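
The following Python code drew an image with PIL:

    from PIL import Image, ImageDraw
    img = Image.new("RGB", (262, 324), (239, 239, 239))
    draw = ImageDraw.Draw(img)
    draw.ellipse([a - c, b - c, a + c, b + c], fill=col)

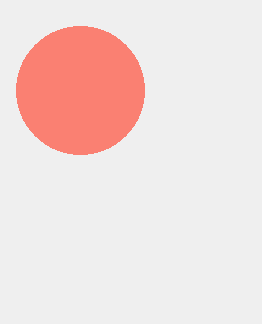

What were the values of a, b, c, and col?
a = 80
b = 90
c = 64
col = 'salmon'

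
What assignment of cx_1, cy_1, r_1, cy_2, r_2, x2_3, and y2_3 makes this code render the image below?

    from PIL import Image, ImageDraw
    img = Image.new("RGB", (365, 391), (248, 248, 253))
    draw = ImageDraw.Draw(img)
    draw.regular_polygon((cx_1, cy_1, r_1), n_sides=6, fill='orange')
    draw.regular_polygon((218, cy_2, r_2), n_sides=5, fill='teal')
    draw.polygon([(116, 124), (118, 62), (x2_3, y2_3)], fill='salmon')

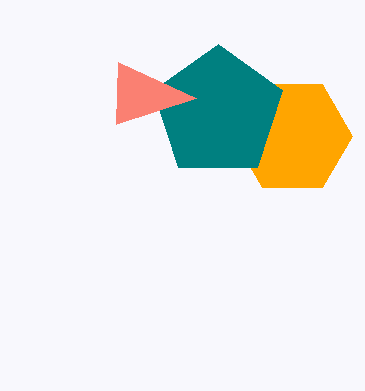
cx_1 = 292; cy_1 = 136; r_1 = 60; cy_2 = 112; r_2 = 68; x2_3 = 196; y2_3 = 98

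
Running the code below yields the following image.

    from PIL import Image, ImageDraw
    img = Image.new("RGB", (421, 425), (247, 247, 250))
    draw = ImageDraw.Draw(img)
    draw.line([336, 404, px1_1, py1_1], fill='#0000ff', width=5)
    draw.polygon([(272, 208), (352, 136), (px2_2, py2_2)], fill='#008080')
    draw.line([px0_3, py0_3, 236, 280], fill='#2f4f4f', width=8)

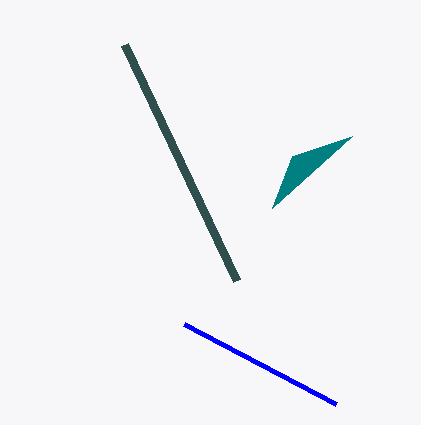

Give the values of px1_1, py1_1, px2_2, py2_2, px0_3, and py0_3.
px1_1 = 184
py1_1 = 324
px2_2 = 292
py2_2 = 156
px0_3 = 124
py0_3 = 44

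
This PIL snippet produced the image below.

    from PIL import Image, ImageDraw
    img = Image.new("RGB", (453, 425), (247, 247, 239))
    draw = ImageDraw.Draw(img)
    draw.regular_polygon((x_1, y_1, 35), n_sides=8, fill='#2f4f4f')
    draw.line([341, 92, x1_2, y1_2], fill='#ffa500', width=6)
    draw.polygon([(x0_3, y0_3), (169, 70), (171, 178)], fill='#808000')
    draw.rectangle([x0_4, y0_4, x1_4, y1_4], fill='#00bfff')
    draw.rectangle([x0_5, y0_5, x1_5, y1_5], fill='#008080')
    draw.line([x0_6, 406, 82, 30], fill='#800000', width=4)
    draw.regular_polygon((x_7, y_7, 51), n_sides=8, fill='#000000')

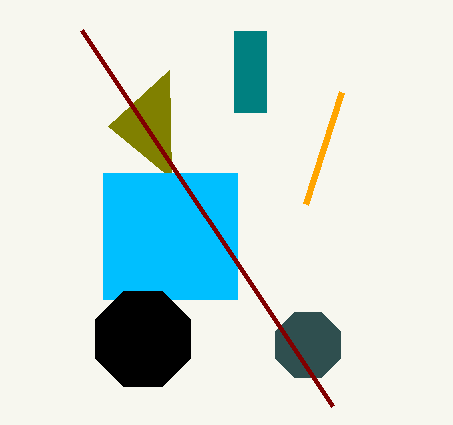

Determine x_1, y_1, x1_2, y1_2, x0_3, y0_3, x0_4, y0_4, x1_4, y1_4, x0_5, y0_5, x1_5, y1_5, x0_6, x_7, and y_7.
x_1 = 308; y_1 = 345; x1_2 = 305; y1_2 = 204; x0_3 = 108; y0_3 = 126; x0_4 = 103; y0_4 = 173; x1_4 = 237; y1_4 = 299; x0_5 = 234; y0_5 = 31; x1_5 = 266; y1_5 = 112; x0_6 = 333; x_7 = 143; y_7 = 339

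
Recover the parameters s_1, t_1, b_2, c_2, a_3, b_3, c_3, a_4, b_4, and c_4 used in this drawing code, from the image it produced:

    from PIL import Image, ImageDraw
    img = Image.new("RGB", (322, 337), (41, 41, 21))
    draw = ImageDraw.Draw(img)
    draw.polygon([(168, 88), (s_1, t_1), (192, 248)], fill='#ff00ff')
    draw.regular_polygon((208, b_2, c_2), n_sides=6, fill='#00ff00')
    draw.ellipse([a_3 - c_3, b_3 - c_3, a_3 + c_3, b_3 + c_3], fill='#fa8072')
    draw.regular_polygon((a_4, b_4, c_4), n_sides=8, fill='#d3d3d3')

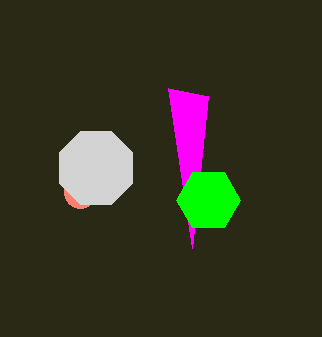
s_1 = 208
t_1 = 96
b_2 = 200
c_2 = 32
a_3 = 80
b_3 = 192
c_3 = 16
a_4 = 96
b_4 = 168
c_4 = 40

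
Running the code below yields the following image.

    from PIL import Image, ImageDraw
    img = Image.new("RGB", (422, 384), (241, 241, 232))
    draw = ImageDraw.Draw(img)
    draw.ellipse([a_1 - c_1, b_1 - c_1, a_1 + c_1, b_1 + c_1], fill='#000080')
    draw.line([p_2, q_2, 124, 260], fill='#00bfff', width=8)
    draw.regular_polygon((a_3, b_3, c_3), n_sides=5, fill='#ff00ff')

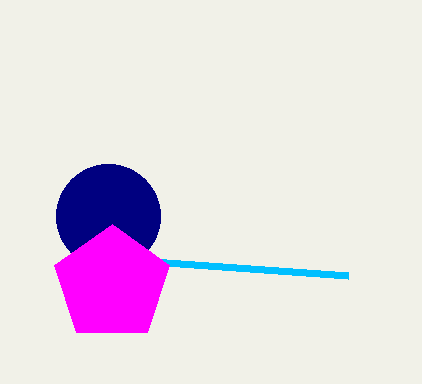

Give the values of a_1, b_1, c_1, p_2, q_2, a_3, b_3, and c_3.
a_1 = 108
b_1 = 216
c_1 = 52
p_2 = 348
q_2 = 276
a_3 = 112
b_3 = 284
c_3 = 60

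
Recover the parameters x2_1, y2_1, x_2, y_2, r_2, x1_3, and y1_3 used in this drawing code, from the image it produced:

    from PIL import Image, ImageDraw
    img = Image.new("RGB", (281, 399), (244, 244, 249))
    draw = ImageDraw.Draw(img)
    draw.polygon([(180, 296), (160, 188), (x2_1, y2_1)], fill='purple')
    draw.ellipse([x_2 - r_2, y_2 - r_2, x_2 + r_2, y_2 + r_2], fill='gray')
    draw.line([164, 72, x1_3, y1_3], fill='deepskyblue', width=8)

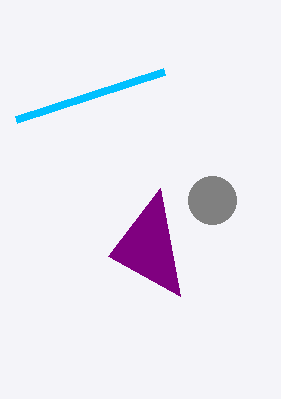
x2_1 = 108, y2_1 = 256, x_2 = 212, y_2 = 200, r_2 = 24, x1_3 = 16, y1_3 = 120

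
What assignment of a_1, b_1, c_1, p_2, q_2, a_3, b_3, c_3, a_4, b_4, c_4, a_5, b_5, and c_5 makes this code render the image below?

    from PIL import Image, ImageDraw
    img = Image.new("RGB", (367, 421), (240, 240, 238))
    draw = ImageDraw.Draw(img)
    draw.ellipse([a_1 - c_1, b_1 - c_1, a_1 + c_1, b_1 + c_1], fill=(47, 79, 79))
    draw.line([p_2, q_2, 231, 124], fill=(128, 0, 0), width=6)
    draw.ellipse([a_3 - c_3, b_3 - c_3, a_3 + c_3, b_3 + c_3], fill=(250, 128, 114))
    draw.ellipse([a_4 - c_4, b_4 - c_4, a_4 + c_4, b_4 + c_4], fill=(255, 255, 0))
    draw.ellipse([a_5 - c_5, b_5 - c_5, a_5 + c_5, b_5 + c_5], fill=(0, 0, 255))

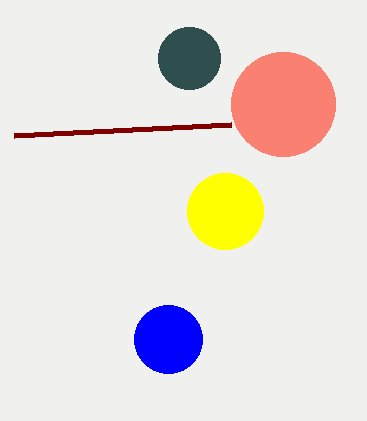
a_1 = 189, b_1 = 58, c_1 = 31, p_2 = 14, q_2 = 135, a_3 = 283, b_3 = 104, c_3 = 52, a_4 = 225, b_4 = 211, c_4 = 38, a_5 = 168, b_5 = 339, c_5 = 34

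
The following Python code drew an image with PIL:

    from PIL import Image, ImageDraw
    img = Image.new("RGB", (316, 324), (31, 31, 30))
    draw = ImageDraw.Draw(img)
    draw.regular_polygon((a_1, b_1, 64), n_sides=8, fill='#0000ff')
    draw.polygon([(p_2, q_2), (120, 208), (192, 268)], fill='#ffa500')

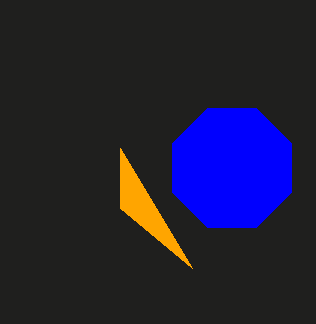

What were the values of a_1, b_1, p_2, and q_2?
a_1 = 232
b_1 = 168
p_2 = 120
q_2 = 148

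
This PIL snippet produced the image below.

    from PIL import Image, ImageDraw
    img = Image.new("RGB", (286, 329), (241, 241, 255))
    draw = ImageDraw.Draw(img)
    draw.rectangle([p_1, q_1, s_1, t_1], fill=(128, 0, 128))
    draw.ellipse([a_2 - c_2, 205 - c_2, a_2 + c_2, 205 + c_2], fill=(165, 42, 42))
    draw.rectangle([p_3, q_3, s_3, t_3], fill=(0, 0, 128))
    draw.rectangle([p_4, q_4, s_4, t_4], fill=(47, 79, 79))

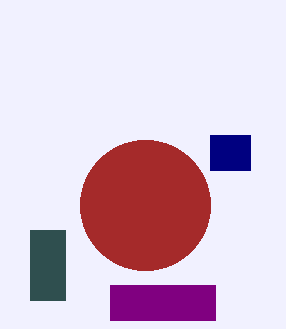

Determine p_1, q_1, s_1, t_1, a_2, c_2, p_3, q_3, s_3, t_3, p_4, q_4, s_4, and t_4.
p_1 = 110
q_1 = 285
s_1 = 215
t_1 = 320
a_2 = 145
c_2 = 65
p_3 = 210
q_3 = 135
s_3 = 250
t_3 = 170
p_4 = 30
q_4 = 230
s_4 = 65
t_4 = 300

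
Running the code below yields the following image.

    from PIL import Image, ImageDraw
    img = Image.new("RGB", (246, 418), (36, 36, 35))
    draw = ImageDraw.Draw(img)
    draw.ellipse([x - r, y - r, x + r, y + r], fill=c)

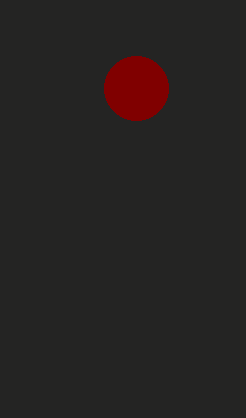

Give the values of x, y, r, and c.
x = 136
y = 88
r = 32
c = 'maroon'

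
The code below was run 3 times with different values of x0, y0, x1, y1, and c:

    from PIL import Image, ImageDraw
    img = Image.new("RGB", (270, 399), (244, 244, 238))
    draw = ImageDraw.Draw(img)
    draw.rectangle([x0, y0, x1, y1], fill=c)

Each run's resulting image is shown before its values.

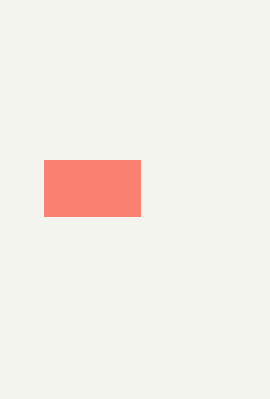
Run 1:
x0 = 44, y0 = 160, x1 = 140, y1 = 216, c = 'salmon'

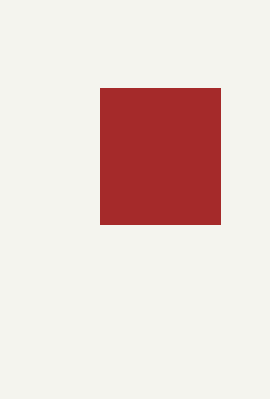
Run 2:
x0 = 100
y0 = 88
x1 = 220
y1 = 224
c = 'brown'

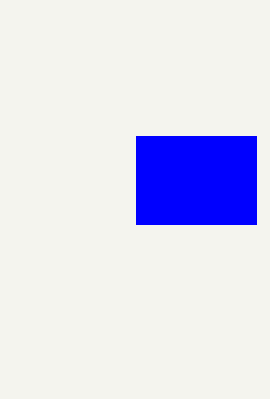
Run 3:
x0 = 136, y0 = 136, x1 = 256, y1 = 224, c = 'blue'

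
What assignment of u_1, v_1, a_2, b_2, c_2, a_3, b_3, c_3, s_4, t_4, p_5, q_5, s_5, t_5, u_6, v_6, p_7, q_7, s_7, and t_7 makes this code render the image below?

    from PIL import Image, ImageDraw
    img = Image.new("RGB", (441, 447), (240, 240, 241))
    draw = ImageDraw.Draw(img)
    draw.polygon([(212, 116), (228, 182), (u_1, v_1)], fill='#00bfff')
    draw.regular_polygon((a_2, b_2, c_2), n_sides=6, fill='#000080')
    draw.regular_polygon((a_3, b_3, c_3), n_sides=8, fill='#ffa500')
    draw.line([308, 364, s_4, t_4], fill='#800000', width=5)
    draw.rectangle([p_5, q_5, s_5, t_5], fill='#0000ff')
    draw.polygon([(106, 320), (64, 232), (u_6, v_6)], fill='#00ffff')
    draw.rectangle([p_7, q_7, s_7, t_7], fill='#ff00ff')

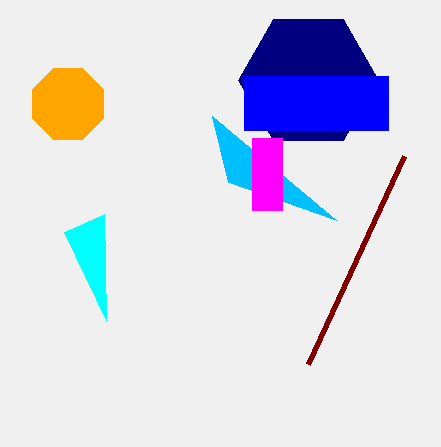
u_1 = 336, v_1 = 220, a_2 = 308, b_2 = 80, c_2 = 70, a_3 = 68, b_3 = 104, c_3 = 38, s_4 = 404, t_4 = 156, p_5 = 244, q_5 = 76, s_5 = 388, t_5 = 130, u_6 = 104, v_6 = 214, p_7 = 252, q_7 = 138, s_7 = 282, t_7 = 210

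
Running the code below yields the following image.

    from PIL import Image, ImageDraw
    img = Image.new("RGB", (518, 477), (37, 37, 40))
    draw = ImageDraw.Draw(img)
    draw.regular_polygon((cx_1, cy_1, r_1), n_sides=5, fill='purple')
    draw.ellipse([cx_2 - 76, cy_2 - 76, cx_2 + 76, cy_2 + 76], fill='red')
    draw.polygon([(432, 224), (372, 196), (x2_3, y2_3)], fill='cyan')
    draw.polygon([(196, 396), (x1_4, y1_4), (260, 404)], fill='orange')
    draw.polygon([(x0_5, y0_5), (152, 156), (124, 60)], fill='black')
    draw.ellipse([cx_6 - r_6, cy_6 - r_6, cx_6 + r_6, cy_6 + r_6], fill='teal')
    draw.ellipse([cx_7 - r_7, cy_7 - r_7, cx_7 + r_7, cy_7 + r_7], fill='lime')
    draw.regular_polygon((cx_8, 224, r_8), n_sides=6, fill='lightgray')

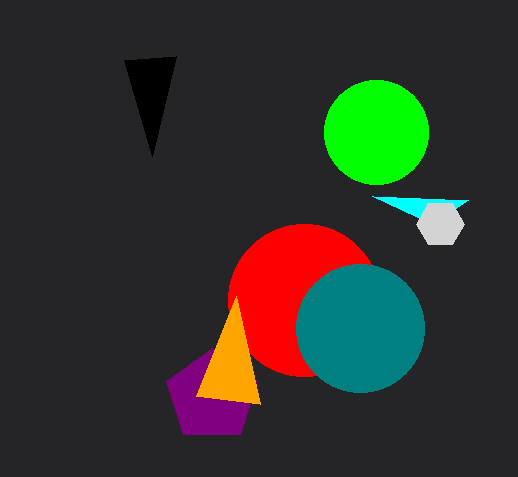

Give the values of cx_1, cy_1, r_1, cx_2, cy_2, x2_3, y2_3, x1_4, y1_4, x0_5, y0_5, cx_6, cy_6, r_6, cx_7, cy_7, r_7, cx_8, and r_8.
cx_1 = 212, cy_1 = 396, r_1 = 48, cx_2 = 304, cy_2 = 300, x2_3 = 468, y2_3 = 200, x1_4 = 236, y1_4 = 296, x0_5 = 176, y0_5 = 56, cx_6 = 360, cy_6 = 328, r_6 = 64, cx_7 = 376, cy_7 = 132, r_7 = 52, cx_8 = 440, r_8 = 24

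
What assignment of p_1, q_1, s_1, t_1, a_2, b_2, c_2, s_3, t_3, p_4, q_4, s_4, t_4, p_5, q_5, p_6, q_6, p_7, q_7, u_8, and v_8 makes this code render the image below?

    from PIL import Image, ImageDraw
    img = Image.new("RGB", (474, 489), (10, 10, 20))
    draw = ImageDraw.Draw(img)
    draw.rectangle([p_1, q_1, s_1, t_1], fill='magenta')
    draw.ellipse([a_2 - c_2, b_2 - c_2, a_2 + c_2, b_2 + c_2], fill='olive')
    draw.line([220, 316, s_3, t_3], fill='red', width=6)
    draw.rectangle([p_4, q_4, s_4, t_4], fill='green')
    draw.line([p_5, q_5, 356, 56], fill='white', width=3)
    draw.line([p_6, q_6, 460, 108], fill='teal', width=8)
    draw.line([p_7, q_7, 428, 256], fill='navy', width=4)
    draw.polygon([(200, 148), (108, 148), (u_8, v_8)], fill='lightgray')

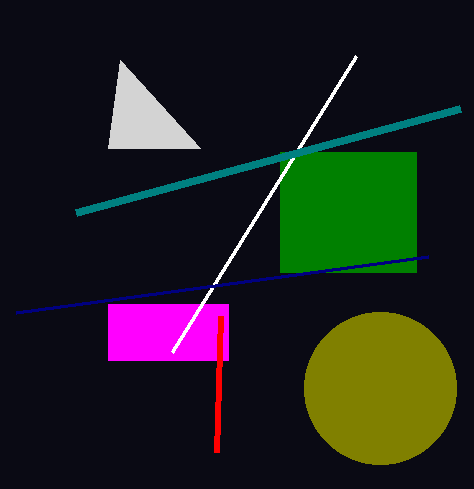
p_1 = 108
q_1 = 304
s_1 = 228
t_1 = 360
a_2 = 380
b_2 = 388
c_2 = 76
s_3 = 216
t_3 = 452
p_4 = 280
q_4 = 152
s_4 = 416
t_4 = 272
p_5 = 172
q_5 = 352
p_6 = 76
q_6 = 212
p_7 = 16
q_7 = 312
u_8 = 120
v_8 = 60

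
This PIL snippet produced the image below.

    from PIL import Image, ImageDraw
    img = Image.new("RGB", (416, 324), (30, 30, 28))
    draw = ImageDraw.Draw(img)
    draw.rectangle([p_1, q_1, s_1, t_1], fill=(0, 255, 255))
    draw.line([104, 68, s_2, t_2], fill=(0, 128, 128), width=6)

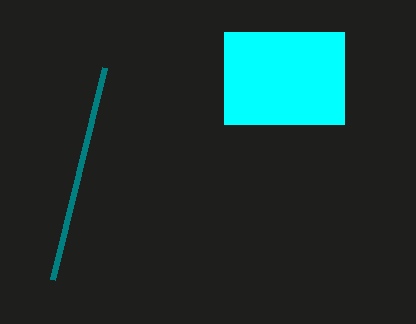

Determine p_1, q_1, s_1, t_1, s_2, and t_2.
p_1 = 224
q_1 = 32
s_1 = 344
t_1 = 124
s_2 = 52
t_2 = 280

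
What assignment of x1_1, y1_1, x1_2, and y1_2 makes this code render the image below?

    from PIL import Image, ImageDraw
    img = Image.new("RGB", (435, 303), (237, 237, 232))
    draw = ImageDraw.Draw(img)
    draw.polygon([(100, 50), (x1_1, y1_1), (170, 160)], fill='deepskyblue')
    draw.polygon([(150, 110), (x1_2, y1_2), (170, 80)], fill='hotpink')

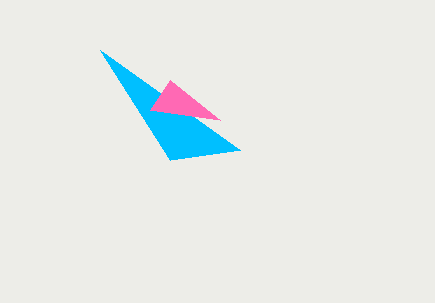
x1_1 = 240
y1_1 = 150
x1_2 = 220
y1_2 = 120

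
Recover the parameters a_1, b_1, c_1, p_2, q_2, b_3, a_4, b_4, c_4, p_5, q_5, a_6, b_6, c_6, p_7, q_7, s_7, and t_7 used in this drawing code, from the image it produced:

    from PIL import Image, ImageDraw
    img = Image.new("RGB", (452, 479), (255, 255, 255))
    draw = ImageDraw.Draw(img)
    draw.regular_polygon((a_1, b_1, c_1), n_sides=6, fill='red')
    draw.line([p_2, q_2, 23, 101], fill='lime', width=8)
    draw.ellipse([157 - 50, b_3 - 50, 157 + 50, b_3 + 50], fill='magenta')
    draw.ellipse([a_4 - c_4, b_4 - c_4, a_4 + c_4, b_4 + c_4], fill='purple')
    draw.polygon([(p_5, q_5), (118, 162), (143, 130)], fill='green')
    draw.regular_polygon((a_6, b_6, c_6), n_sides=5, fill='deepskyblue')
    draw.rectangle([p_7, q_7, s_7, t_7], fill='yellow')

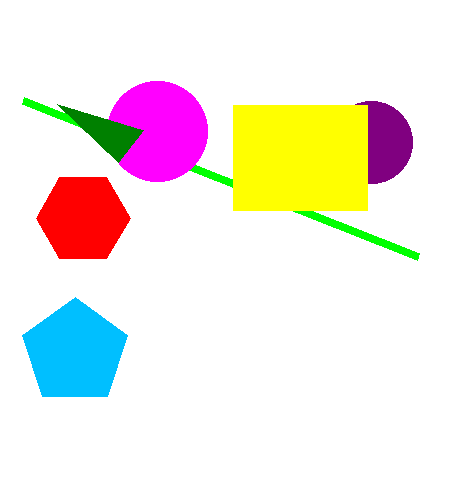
a_1 = 83
b_1 = 218
c_1 = 47
p_2 = 418
q_2 = 257
b_3 = 131
a_4 = 371
b_4 = 142
c_4 = 41
p_5 = 57
q_5 = 104
a_6 = 75
b_6 = 352
c_6 = 55
p_7 = 233
q_7 = 105
s_7 = 367
t_7 = 210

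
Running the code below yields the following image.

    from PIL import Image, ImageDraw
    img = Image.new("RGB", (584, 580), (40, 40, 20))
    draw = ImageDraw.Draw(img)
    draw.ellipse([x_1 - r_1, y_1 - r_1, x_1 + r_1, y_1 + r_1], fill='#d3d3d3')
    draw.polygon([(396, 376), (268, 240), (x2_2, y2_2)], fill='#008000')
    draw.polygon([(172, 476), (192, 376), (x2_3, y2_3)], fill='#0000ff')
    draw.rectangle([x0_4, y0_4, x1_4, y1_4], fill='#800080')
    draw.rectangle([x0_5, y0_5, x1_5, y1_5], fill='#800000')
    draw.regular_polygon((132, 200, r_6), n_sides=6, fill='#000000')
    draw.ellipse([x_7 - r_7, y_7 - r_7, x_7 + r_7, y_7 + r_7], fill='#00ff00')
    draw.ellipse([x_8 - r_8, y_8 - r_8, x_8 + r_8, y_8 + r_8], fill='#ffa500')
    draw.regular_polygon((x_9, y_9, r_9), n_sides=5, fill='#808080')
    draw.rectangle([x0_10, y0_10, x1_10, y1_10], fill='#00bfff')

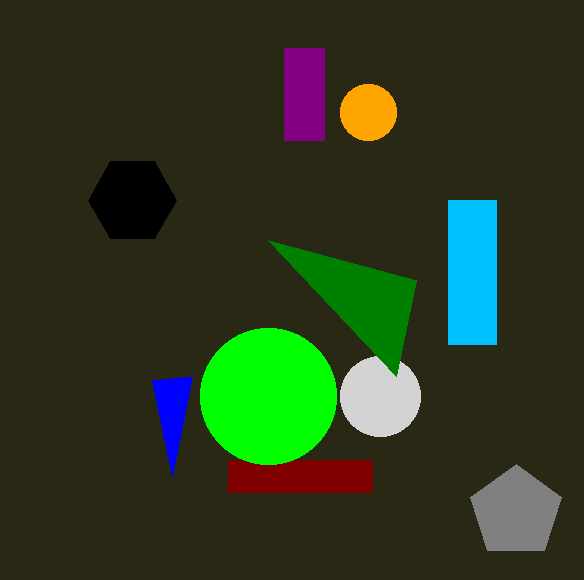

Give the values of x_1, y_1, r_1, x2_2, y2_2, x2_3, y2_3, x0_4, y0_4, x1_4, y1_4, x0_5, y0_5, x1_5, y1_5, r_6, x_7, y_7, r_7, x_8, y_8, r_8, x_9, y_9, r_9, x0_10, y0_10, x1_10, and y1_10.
x_1 = 380
y_1 = 396
r_1 = 40
x2_2 = 416
y2_2 = 280
x2_3 = 152
y2_3 = 380
x0_4 = 284
y0_4 = 48
x1_4 = 324
y1_4 = 140
x0_5 = 228
y0_5 = 460
x1_5 = 372
y1_5 = 492
r_6 = 44
x_7 = 268
y_7 = 396
r_7 = 68
x_8 = 368
y_8 = 112
r_8 = 28
x_9 = 516
y_9 = 512
r_9 = 48
x0_10 = 448
y0_10 = 200
x1_10 = 496
y1_10 = 344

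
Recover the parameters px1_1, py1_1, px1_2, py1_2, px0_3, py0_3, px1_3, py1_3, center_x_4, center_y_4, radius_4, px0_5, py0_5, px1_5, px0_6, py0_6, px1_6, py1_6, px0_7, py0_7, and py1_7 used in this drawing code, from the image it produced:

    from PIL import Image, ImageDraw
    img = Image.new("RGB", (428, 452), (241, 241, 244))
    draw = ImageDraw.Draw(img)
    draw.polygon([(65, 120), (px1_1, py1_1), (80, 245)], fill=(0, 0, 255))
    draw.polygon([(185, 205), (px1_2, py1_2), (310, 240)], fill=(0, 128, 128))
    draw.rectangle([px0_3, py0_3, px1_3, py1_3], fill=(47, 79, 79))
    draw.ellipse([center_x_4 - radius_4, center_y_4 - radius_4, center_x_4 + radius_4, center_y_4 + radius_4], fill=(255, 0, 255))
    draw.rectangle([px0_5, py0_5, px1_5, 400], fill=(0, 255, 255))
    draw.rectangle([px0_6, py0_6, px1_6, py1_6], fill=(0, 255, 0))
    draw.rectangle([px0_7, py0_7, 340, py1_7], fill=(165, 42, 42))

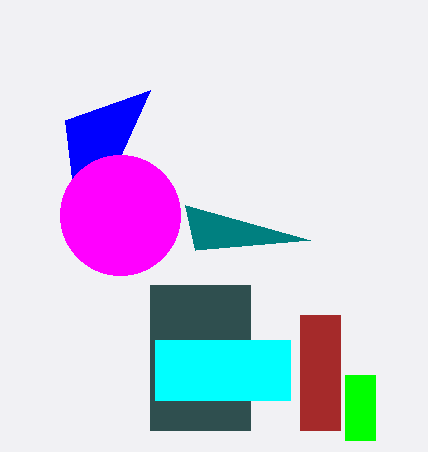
px1_1 = 150; py1_1 = 90; px1_2 = 195; py1_2 = 250; px0_3 = 150; py0_3 = 285; px1_3 = 250; py1_3 = 430; center_x_4 = 120; center_y_4 = 215; radius_4 = 60; px0_5 = 155; py0_5 = 340; px1_5 = 290; px0_6 = 345; py0_6 = 375; px1_6 = 375; py1_6 = 440; px0_7 = 300; py0_7 = 315; py1_7 = 430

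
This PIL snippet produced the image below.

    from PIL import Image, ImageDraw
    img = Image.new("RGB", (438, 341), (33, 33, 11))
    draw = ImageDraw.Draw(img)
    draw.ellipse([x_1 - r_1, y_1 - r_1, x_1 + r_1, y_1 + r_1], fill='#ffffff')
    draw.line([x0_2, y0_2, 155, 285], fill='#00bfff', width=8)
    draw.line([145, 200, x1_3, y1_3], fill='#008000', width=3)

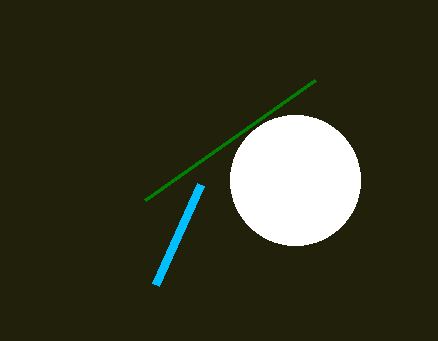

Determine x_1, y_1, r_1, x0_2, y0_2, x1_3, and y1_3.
x_1 = 295; y_1 = 180; r_1 = 65; x0_2 = 200; y0_2 = 185; x1_3 = 315; y1_3 = 80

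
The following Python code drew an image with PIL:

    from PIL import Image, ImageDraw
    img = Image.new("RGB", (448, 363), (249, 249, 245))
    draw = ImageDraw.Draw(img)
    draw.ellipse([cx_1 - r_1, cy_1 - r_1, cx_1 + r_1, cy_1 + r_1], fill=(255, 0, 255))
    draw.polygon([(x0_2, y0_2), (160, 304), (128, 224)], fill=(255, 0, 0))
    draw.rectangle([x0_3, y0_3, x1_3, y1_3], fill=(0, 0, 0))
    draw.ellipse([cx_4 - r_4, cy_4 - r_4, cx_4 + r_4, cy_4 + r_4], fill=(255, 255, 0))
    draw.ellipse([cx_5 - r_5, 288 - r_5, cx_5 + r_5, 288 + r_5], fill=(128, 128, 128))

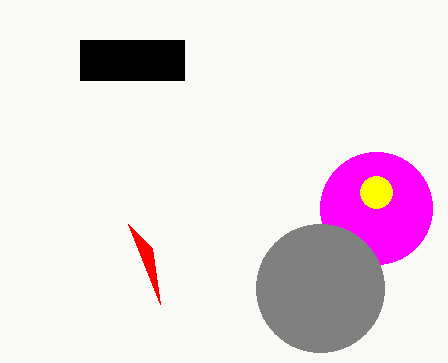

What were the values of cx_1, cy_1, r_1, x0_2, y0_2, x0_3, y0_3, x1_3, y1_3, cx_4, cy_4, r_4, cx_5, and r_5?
cx_1 = 376
cy_1 = 208
r_1 = 56
x0_2 = 152
y0_2 = 248
x0_3 = 80
y0_3 = 40
x1_3 = 184
y1_3 = 80
cx_4 = 376
cy_4 = 192
r_4 = 16
cx_5 = 320
r_5 = 64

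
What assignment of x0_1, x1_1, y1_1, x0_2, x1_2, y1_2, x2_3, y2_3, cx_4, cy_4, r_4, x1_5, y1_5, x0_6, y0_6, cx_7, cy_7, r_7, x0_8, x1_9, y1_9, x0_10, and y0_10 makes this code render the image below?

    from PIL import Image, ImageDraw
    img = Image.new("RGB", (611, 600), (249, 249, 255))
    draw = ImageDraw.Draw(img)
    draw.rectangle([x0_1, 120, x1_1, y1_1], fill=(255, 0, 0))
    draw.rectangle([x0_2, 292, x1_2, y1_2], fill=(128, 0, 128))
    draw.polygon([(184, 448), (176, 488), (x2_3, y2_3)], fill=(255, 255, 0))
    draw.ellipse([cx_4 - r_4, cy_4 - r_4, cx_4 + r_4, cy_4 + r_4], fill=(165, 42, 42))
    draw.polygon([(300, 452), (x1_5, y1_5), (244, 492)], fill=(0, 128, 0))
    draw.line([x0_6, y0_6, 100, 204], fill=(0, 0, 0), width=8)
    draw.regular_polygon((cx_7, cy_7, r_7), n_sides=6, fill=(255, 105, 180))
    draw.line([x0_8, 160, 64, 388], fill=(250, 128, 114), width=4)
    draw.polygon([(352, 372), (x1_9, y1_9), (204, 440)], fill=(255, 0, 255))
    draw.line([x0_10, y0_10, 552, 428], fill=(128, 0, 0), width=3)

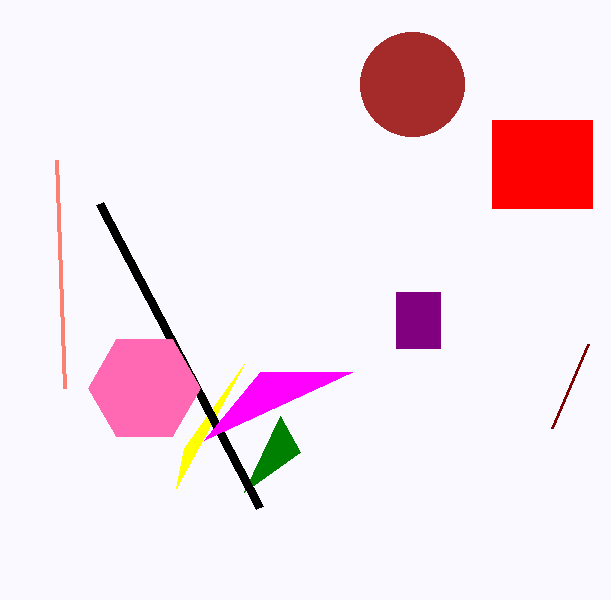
x0_1 = 492, x1_1 = 592, y1_1 = 208, x0_2 = 396, x1_2 = 440, y1_2 = 348, x2_3 = 244, y2_3 = 364, cx_4 = 412, cy_4 = 84, r_4 = 52, x1_5 = 280, y1_5 = 416, x0_6 = 260, y0_6 = 508, cx_7 = 144, cy_7 = 388, r_7 = 56, x0_8 = 56, x1_9 = 260, y1_9 = 372, x0_10 = 588, y0_10 = 344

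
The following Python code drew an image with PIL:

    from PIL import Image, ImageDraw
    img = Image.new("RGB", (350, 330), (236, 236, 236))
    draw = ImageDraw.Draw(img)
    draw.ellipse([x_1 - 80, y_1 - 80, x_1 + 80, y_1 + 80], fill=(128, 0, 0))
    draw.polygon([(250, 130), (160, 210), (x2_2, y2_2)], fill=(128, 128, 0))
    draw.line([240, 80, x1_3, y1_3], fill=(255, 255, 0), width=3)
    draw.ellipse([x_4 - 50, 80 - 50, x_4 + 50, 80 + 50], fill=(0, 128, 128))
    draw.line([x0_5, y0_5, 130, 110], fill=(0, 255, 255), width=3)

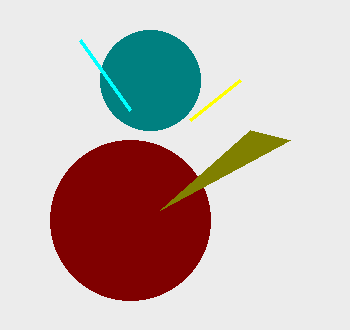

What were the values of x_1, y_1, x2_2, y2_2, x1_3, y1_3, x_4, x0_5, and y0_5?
x_1 = 130
y_1 = 220
x2_2 = 290
y2_2 = 140
x1_3 = 190
y1_3 = 120
x_4 = 150
x0_5 = 80
y0_5 = 40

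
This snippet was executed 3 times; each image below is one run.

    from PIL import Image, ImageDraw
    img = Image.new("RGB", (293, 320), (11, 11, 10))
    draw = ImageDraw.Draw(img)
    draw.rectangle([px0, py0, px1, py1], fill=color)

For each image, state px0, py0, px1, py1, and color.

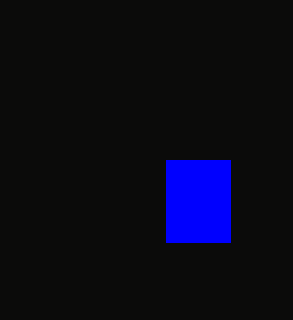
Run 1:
px0 = 166; py0 = 160; px1 = 230; py1 = 242; color = 'blue'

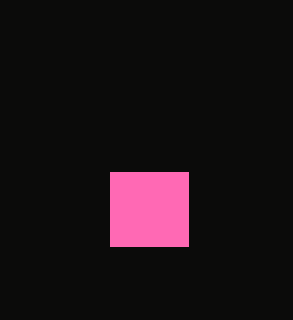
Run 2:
px0 = 110, py0 = 172, px1 = 188, py1 = 246, color = 'hotpink'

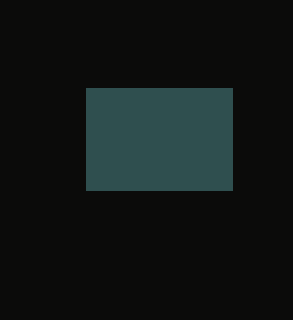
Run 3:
px0 = 86
py0 = 88
px1 = 232
py1 = 190
color = 'darkslategray'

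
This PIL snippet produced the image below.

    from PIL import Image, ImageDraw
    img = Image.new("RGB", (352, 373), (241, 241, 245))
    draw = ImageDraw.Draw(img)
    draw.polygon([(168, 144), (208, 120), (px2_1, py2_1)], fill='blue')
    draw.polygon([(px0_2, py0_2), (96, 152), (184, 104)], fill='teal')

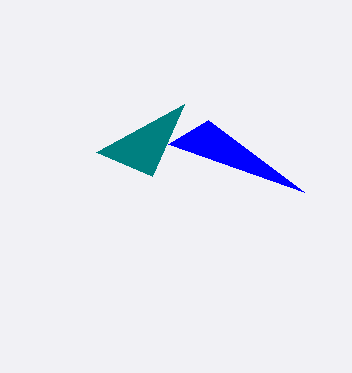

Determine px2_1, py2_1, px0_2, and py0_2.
px2_1 = 304; py2_1 = 192; px0_2 = 152; py0_2 = 176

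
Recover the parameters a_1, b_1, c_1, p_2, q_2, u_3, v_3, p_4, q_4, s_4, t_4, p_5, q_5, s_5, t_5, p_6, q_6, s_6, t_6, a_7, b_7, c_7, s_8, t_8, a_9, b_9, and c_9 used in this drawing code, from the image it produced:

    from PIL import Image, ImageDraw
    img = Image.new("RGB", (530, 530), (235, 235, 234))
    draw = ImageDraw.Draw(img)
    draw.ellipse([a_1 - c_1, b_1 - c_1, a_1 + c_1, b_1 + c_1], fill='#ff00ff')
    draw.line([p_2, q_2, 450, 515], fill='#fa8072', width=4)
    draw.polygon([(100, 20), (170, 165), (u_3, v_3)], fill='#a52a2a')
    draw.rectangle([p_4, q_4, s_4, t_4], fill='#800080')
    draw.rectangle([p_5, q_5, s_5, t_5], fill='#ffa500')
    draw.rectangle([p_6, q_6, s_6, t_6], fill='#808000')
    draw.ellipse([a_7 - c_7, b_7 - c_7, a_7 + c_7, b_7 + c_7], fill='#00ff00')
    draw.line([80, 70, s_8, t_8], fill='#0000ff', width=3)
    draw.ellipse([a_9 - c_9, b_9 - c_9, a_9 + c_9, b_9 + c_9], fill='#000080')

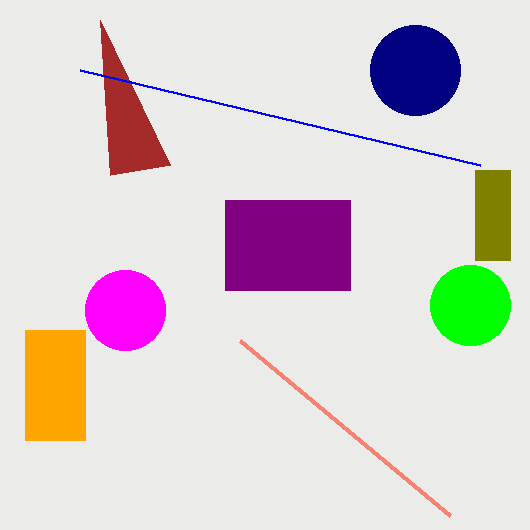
a_1 = 125; b_1 = 310; c_1 = 40; p_2 = 240; q_2 = 340; u_3 = 110; v_3 = 175; p_4 = 225; q_4 = 200; s_4 = 350; t_4 = 290; p_5 = 25; q_5 = 330; s_5 = 85; t_5 = 440; p_6 = 475; q_6 = 170; s_6 = 510; t_6 = 260; a_7 = 470; b_7 = 305; c_7 = 40; s_8 = 480; t_8 = 165; a_9 = 415; b_9 = 70; c_9 = 45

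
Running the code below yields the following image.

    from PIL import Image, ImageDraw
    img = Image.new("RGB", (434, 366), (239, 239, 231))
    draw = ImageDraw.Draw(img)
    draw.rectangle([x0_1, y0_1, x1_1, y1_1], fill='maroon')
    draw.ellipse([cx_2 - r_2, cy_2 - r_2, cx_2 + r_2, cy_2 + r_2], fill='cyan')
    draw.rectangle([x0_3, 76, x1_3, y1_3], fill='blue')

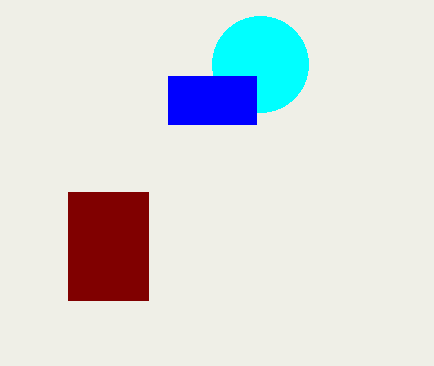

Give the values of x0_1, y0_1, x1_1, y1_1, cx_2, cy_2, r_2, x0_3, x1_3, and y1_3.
x0_1 = 68, y0_1 = 192, x1_1 = 148, y1_1 = 300, cx_2 = 260, cy_2 = 64, r_2 = 48, x0_3 = 168, x1_3 = 256, y1_3 = 124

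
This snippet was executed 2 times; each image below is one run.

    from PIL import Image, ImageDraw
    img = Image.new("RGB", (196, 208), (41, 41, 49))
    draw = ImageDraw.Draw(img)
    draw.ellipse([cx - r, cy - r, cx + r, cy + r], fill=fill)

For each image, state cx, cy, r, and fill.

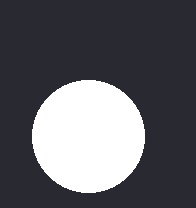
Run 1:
cx = 88; cy = 136; r = 56; fill = 'white'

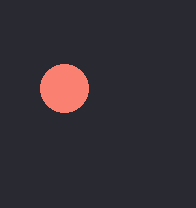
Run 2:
cx = 64; cy = 88; r = 24; fill = 'salmon'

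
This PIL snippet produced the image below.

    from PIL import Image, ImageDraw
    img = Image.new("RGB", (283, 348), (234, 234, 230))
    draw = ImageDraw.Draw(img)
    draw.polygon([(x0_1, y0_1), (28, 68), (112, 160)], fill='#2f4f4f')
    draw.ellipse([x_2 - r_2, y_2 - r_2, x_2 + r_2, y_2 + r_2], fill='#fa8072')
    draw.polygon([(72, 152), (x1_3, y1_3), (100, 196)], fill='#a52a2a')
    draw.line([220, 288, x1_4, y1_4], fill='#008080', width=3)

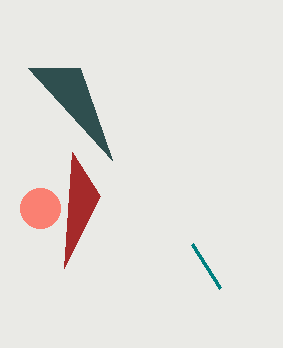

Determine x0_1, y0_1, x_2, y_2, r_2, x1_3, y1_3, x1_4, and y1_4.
x0_1 = 80
y0_1 = 68
x_2 = 40
y_2 = 208
r_2 = 20
x1_3 = 64
y1_3 = 268
x1_4 = 192
y1_4 = 244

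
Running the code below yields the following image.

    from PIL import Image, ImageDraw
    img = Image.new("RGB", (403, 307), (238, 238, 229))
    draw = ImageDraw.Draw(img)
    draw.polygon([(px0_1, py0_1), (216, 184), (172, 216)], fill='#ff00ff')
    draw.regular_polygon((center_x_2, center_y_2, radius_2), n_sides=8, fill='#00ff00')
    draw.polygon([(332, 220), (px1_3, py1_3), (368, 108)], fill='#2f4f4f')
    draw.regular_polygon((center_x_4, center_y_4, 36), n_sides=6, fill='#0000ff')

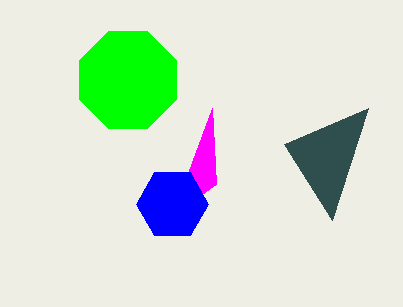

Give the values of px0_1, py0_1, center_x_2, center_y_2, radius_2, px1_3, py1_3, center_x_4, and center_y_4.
px0_1 = 212
py0_1 = 108
center_x_2 = 128
center_y_2 = 80
radius_2 = 52
px1_3 = 284
py1_3 = 144
center_x_4 = 172
center_y_4 = 204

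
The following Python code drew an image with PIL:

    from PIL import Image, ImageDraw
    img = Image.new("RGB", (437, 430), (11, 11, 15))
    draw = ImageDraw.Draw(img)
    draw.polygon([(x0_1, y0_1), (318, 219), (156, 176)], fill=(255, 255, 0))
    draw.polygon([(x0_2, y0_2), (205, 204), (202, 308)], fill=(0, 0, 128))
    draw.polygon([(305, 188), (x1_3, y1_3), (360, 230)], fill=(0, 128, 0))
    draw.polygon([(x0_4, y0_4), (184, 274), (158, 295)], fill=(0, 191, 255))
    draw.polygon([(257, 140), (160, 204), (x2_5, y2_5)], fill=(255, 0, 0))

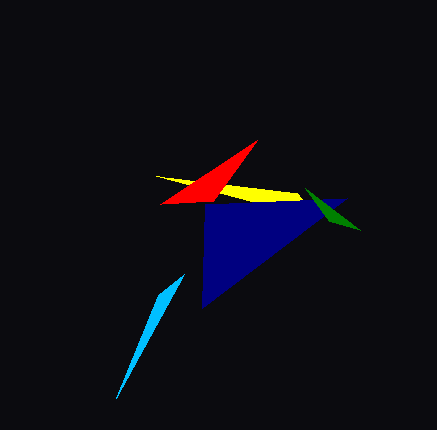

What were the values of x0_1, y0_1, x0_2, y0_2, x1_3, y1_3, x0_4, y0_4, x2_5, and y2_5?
x0_1 = 297; y0_1 = 193; x0_2 = 347; y0_2 = 198; x1_3 = 329; y1_3 = 221; x0_4 = 116; y0_4 = 398; x2_5 = 213; y2_5 = 201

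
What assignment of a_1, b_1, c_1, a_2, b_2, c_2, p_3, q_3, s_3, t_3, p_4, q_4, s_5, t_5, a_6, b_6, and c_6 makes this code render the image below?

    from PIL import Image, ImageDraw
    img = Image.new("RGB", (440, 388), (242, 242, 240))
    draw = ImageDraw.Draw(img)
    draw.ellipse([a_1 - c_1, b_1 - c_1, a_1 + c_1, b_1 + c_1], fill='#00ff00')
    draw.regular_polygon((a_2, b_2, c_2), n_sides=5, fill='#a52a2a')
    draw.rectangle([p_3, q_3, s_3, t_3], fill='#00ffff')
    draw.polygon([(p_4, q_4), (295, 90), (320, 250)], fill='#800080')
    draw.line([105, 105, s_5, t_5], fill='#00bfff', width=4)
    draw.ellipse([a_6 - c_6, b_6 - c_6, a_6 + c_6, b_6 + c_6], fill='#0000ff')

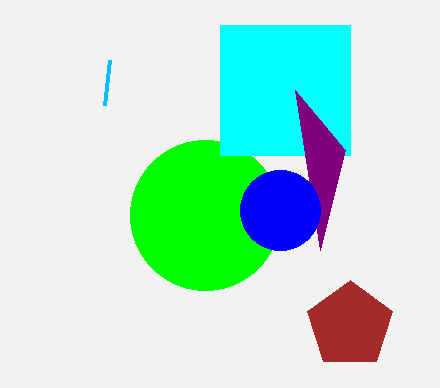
a_1 = 205
b_1 = 215
c_1 = 75
a_2 = 350
b_2 = 325
c_2 = 45
p_3 = 220
q_3 = 25
s_3 = 350
t_3 = 155
p_4 = 345
q_4 = 150
s_5 = 110
t_5 = 60
a_6 = 280
b_6 = 210
c_6 = 40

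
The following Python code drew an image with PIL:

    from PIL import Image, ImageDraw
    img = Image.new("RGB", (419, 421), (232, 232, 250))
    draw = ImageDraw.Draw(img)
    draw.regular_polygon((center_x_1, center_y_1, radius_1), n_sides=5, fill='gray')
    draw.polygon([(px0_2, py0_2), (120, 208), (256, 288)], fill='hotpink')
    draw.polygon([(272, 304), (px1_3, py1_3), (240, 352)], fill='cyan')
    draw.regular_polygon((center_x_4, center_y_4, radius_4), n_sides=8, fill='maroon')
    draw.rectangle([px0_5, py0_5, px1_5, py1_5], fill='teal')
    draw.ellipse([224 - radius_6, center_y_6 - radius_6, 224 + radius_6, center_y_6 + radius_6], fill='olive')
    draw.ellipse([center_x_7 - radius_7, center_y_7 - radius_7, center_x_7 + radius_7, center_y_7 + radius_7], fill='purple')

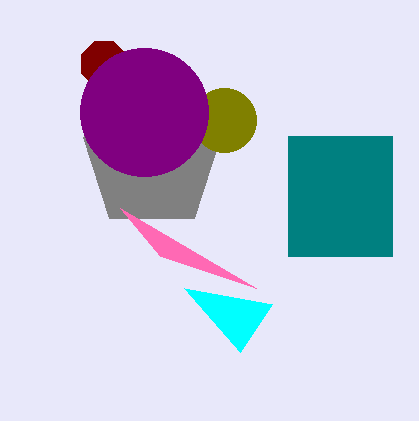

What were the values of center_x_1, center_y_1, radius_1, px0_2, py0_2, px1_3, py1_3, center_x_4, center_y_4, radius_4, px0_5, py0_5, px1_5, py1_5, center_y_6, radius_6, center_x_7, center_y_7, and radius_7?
center_x_1 = 152; center_y_1 = 160; radius_1 = 72; px0_2 = 160; py0_2 = 256; px1_3 = 184; py1_3 = 288; center_x_4 = 104; center_y_4 = 64; radius_4 = 24; px0_5 = 288; py0_5 = 136; px1_5 = 392; py1_5 = 256; center_y_6 = 120; radius_6 = 32; center_x_7 = 144; center_y_7 = 112; radius_7 = 64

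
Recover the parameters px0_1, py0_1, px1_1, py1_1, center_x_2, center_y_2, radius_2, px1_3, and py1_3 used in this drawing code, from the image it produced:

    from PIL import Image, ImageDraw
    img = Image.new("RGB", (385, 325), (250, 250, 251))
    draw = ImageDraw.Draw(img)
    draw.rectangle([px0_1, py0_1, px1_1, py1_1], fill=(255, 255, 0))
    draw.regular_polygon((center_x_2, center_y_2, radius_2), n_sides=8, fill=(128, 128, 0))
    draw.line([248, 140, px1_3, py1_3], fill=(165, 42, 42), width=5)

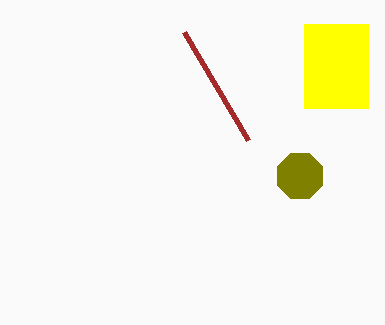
px0_1 = 304, py0_1 = 24, px1_1 = 368, py1_1 = 108, center_x_2 = 300, center_y_2 = 176, radius_2 = 24, px1_3 = 184, py1_3 = 32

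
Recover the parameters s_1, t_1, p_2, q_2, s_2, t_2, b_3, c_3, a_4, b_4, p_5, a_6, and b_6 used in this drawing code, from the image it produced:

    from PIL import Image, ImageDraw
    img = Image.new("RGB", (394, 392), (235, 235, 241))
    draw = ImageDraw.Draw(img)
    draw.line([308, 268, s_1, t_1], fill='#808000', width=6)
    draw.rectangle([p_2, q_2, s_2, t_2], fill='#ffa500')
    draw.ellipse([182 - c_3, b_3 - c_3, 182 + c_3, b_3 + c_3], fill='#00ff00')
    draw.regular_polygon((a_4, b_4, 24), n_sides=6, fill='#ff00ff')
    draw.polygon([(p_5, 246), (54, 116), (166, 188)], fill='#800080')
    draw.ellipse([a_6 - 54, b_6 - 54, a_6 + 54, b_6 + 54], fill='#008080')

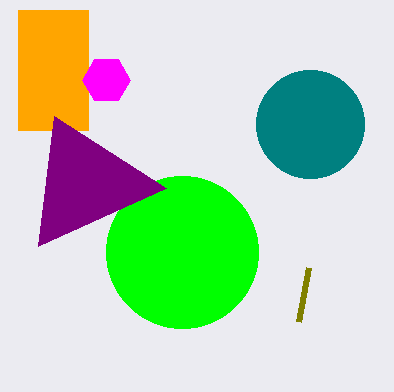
s_1 = 298; t_1 = 322; p_2 = 18; q_2 = 10; s_2 = 88; t_2 = 130; b_3 = 252; c_3 = 76; a_4 = 106; b_4 = 80; p_5 = 38; a_6 = 310; b_6 = 124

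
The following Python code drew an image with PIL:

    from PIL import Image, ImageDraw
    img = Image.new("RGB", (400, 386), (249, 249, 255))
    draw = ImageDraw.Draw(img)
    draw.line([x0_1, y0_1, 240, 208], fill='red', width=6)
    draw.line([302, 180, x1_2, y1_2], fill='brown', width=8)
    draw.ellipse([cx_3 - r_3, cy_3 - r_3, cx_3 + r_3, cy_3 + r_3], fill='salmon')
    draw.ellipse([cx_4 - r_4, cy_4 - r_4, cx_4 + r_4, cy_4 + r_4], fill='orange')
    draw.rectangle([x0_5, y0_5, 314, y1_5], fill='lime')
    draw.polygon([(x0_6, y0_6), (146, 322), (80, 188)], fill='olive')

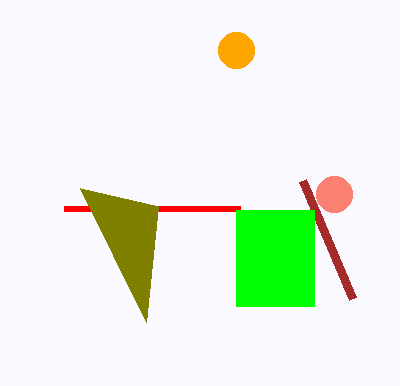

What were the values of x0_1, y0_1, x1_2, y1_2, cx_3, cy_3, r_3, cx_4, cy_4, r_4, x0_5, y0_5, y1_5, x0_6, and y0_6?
x0_1 = 64, y0_1 = 208, x1_2 = 352, y1_2 = 298, cx_3 = 334, cy_3 = 194, r_3 = 18, cx_4 = 236, cy_4 = 50, r_4 = 18, x0_5 = 236, y0_5 = 210, y1_5 = 306, x0_6 = 158, y0_6 = 206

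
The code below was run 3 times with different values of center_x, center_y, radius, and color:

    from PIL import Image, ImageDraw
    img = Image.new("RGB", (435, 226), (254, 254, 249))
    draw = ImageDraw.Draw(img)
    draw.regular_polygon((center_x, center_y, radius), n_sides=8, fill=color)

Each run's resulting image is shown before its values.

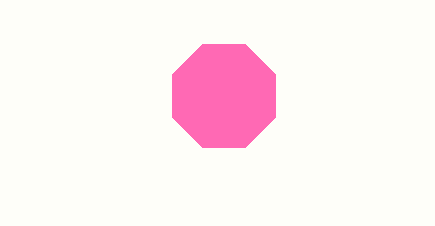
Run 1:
center_x = 224
center_y = 96
radius = 56
color = 'hotpink'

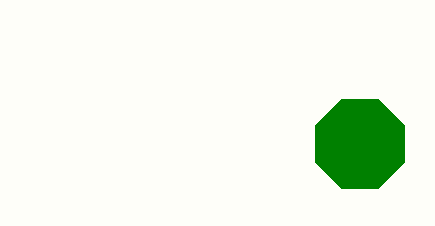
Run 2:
center_x = 360; center_y = 144; radius = 48; color = 'green'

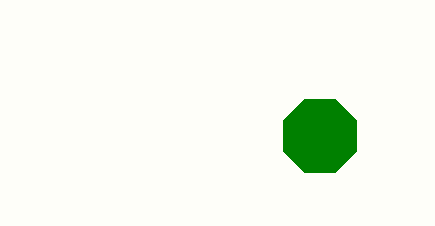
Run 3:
center_x = 320; center_y = 136; radius = 40; color = 'green'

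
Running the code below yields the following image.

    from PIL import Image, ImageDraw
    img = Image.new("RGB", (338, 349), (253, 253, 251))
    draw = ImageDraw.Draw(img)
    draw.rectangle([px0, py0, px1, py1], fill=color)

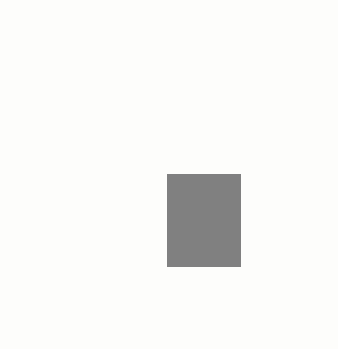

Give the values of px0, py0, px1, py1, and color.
px0 = 167
py0 = 174
px1 = 240
py1 = 266
color = 'gray'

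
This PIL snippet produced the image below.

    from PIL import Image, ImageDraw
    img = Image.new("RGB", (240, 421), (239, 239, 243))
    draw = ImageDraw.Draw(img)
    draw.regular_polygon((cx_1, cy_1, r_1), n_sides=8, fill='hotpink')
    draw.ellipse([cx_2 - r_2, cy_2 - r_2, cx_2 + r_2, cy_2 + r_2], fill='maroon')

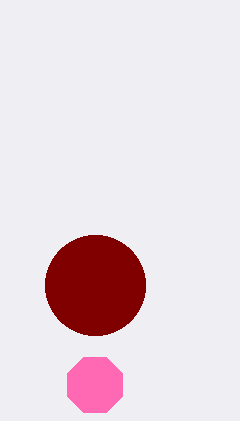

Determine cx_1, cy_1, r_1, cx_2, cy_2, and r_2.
cx_1 = 95, cy_1 = 385, r_1 = 30, cx_2 = 95, cy_2 = 285, r_2 = 50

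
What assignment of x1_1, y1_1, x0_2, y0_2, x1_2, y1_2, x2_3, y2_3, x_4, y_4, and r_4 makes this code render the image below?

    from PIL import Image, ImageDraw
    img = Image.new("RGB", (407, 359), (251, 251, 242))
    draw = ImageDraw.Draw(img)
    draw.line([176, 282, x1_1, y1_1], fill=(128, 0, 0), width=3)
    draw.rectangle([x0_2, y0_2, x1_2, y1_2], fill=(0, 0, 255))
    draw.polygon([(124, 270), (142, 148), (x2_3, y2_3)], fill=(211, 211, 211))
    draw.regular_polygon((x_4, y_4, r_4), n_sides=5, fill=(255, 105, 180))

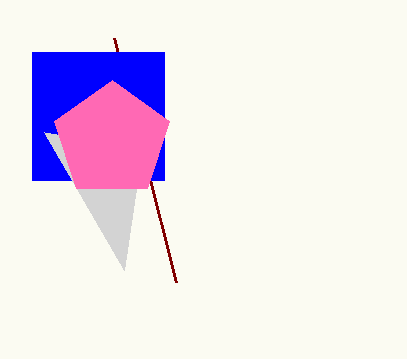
x1_1 = 114, y1_1 = 38, x0_2 = 32, y0_2 = 52, x1_2 = 164, y1_2 = 180, x2_3 = 44, y2_3 = 132, x_4 = 112, y_4 = 140, r_4 = 60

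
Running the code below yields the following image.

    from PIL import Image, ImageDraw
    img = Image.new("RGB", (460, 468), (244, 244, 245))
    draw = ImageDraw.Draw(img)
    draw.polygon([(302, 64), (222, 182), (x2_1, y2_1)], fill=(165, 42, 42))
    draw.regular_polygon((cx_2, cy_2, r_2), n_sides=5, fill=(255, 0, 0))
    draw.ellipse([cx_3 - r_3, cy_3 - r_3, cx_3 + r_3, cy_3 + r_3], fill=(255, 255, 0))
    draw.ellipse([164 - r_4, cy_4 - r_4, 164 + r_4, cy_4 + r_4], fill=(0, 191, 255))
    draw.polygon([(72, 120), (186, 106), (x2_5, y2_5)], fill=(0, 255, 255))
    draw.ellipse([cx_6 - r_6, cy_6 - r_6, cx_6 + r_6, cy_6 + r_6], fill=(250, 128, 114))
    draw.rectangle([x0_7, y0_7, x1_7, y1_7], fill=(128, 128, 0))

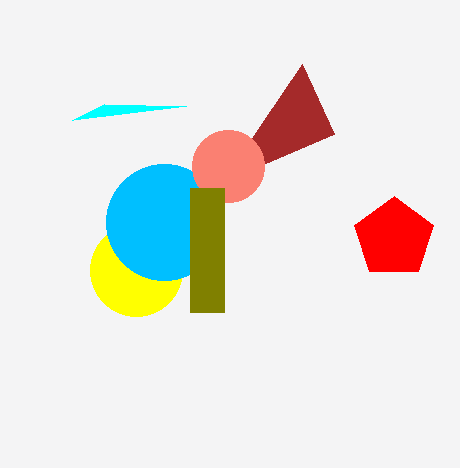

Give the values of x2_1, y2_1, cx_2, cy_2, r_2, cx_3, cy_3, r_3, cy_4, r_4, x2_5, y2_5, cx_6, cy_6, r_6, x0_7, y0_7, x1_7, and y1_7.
x2_1 = 334
y2_1 = 134
cx_2 = 394
cy_2 = 238
r_2 = 42
cx_3 = 136
cy_3 = 270
r_3 = 46
cy_4 = 222
r_4 = 58
x2_5 = 104
y2_5 = 104
cx_6 = 228
cy_6 = 166
r_6 = 36
x0_7 = 190
y0_7 = 188
x1_7 = 224
y1_7 = 312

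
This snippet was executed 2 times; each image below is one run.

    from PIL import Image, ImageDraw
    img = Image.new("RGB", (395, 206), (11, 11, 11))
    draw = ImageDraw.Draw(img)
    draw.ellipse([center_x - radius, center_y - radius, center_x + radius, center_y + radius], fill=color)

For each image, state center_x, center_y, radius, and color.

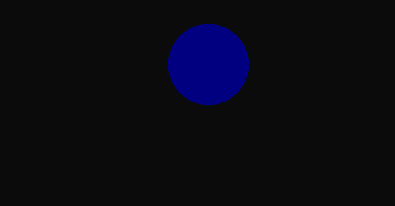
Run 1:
center_x = 208
center_y = 64
radius = 40
color = 'navy'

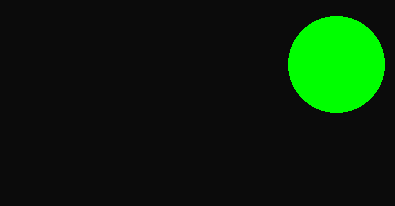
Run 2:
center_x = 336
center_y = 64
radius = 48
color = 'lime'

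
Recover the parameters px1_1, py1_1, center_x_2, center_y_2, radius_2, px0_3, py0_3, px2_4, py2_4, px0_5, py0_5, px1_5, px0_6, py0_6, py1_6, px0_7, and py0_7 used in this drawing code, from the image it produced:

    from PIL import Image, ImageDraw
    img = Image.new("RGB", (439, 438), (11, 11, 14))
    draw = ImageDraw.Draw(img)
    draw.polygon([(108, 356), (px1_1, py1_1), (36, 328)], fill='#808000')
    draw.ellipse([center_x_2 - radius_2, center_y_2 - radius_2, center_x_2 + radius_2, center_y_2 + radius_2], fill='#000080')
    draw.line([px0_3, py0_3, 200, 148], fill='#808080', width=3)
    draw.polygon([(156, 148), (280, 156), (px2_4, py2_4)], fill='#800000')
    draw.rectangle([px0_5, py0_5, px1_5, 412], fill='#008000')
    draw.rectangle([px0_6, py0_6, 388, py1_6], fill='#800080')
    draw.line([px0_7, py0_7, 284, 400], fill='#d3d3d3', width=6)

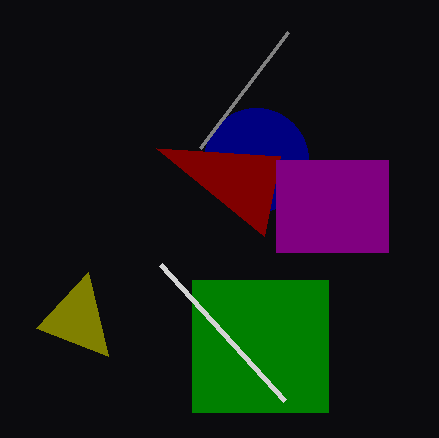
px1_1 = 88; py1_1 = 272; center_x_2 = 256; center_y_2 = 160; radius_2 = 52; px0_3 = 288; py0_3 = 32; px2_4 = 264; py2_4 = 236; px0_5 = 192; py0_5 = 280; px1_5 = 328; px0_6 = 276; py0_6 = 160; py1_6 = 252; px0_7 = 160; py0_7 = 264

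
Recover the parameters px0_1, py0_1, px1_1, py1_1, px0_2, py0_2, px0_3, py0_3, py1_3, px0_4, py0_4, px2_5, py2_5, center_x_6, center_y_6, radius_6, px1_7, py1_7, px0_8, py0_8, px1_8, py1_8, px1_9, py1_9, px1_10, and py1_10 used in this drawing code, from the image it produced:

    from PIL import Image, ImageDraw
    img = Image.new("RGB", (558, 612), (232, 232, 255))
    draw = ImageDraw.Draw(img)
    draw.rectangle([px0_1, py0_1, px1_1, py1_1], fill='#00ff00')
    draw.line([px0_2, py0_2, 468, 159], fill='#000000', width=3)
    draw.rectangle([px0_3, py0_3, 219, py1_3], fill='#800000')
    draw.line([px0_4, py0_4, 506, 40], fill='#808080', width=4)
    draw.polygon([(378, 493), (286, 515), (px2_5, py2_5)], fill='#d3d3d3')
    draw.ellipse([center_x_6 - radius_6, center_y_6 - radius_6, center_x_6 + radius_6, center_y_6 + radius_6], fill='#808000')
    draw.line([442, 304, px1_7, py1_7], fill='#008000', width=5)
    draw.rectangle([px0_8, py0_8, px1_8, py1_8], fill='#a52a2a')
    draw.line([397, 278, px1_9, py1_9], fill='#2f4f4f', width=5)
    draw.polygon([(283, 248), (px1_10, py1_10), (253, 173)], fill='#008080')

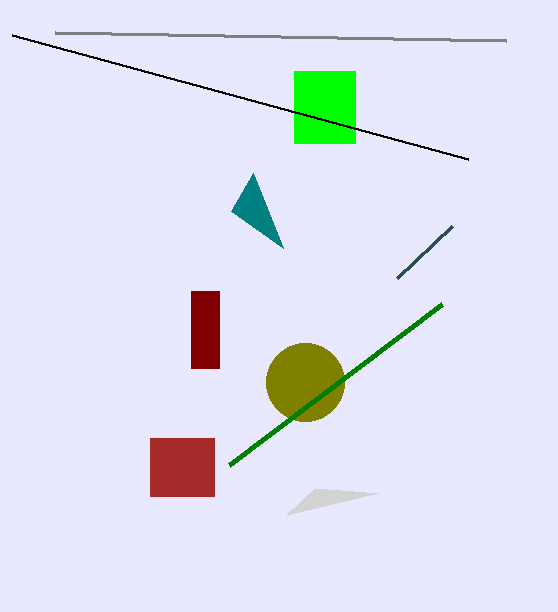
px0_1 = 294, py0_1 = 71, px1_1 = 355, py1_1 = 143, px0_2 = 12, py0_2 = 35, px0_3 = 191, py0_3 = 291, py1_3 = 368, px0_4 = 55, py0_4 = 32, px2_5 = 315, py2_5 = 488, center_x_6 = 305, center_y_6 = 382, radius_6 = 39, px1_7 = 229, py1_7 = 465, px0_8 = 150, py0_8 = 438, px1_8 = 214, py1_8 = 496, px1_9 = 452, py1_9 = 226, px1_10 = 231, py1_10 = 211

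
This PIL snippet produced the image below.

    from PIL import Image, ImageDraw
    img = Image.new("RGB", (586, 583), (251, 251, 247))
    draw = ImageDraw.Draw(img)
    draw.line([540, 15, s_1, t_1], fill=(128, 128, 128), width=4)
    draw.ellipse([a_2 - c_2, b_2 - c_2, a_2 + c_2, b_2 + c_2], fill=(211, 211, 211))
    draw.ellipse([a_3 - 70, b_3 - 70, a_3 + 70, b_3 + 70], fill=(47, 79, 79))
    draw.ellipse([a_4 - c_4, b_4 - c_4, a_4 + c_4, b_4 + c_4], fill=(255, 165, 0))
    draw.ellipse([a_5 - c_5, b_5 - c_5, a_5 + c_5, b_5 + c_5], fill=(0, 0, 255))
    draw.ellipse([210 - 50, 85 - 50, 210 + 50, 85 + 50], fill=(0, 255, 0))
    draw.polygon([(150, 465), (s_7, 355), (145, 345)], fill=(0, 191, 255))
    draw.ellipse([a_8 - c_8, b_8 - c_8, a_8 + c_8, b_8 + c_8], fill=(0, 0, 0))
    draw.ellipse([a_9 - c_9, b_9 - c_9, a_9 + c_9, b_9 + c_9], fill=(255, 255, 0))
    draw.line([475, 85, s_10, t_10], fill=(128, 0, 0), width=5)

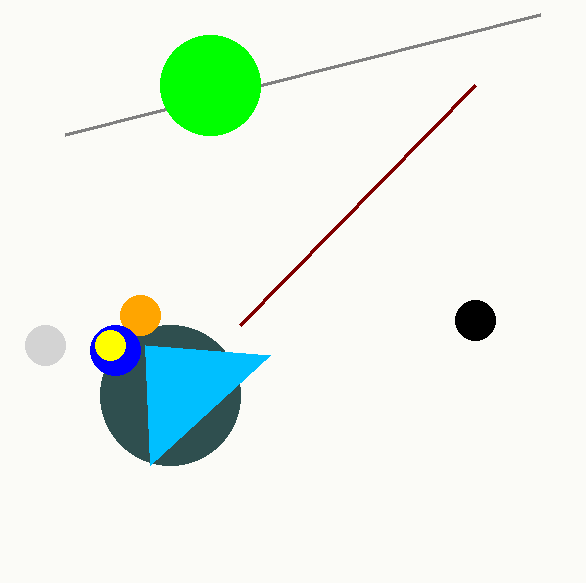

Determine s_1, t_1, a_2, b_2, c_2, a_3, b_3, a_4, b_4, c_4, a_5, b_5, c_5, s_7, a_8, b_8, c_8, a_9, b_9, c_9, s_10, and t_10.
s_1 = 65, t_1 = 135, a_2 = 45, b_2 = 345, c_2 = 20, a_3 = 170, b_3 = 395, a_4 = 140, b_4 = 315, c_4 = 20, a_5 = 115, b_5 = 350, c_5 = 25, s_7 = 270, a_8 = 475, b_8 = 320, c_8 = 20, a_9 = 110, b_9 = 345, c_9 = 15, s_10 = 240, t_10 = 325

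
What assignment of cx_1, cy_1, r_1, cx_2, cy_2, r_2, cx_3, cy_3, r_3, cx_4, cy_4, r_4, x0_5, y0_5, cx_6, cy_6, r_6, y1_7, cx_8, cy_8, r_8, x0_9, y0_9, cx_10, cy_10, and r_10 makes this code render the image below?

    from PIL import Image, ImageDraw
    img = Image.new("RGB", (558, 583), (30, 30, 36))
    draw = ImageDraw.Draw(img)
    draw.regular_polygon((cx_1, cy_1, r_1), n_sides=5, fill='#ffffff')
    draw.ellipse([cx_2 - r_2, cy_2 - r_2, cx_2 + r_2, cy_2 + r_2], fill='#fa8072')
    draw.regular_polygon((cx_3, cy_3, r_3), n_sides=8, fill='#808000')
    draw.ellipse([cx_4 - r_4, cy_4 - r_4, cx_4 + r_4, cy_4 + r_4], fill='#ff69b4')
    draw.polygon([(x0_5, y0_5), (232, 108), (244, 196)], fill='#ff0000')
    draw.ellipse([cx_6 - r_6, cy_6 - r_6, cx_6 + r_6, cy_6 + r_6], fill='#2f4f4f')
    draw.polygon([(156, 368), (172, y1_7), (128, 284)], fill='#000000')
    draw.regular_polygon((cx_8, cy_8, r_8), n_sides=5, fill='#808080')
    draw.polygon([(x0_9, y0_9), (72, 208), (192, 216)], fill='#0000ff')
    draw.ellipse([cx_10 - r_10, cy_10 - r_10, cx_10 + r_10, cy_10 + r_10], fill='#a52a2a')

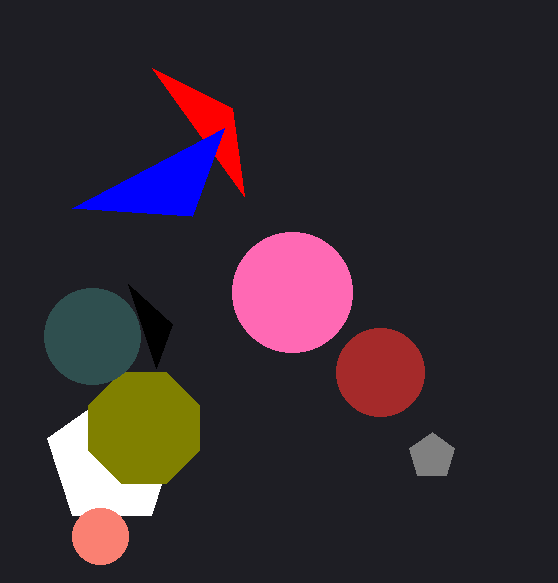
cx_1 = 112, cy_1 = 460, r_1 = 68, cx_2 = 100, cy_2 = 536, r_2 = 28, cx_3 = 144, cy_3 = 428, r_3 = 60, cx_4 = 292, cy_4 = 292, r_4 = 60, x0_5 = 152, y0_5 = 68, cx_6 = 92, cy_6 = 336, r_6 = 48, y1_7 = 324, cx_8 = 432, cy_8 = 456, r_8 = 24, x0_9 = 224, y0_9 = 128, cx_10 = 380, cy_10 = 372, r_10 = 44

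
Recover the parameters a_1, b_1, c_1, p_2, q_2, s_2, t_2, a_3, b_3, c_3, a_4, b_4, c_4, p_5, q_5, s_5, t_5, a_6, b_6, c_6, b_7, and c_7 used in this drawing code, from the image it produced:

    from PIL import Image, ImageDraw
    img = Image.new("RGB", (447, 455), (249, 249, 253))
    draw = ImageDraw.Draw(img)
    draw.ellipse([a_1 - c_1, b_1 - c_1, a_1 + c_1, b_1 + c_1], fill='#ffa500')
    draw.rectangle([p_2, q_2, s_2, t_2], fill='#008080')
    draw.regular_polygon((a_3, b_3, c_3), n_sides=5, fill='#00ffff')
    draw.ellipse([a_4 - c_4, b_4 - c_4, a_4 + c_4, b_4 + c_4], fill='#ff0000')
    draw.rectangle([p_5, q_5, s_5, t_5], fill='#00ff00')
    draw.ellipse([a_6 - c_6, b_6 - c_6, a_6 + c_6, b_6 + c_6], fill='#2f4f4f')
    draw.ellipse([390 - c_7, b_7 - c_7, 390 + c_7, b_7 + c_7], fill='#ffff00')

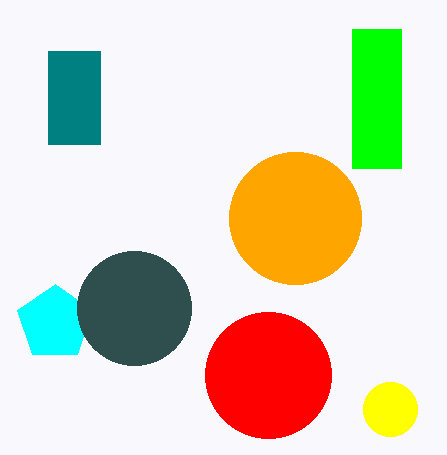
a_1 = 295; b_1 = 218; c_1 = 66; p_2 = 48; q_2 = 51; s_2 = 100; t_2 = 144; a_3 = 55; b_3 = 323; c_3 = 39; a_4 = 268; b_4 = 375; c_4 = 63; p_5 = 352; q_5 = 29; s_5 = 401; t_5 = 168; a_6 = 134; b_6 = 308; c_6 = 57; b_7 = 409; c_7 = 27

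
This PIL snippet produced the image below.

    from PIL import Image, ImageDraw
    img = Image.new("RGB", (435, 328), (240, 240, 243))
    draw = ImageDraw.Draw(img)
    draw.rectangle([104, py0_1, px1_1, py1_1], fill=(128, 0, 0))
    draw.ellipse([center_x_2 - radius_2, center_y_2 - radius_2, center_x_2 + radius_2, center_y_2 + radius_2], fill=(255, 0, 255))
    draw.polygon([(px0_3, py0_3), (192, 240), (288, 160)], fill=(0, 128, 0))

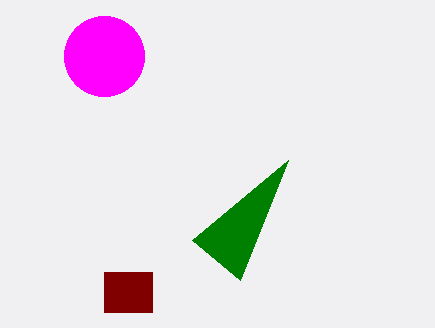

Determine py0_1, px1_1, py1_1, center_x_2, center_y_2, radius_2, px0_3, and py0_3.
py0_1 = 272, px1_1 = 152, py1_1 = 312, center_x_2 = 104, center_y_2 = 56, radius_2 = 40, px0_3 = 240, py0_3 = 280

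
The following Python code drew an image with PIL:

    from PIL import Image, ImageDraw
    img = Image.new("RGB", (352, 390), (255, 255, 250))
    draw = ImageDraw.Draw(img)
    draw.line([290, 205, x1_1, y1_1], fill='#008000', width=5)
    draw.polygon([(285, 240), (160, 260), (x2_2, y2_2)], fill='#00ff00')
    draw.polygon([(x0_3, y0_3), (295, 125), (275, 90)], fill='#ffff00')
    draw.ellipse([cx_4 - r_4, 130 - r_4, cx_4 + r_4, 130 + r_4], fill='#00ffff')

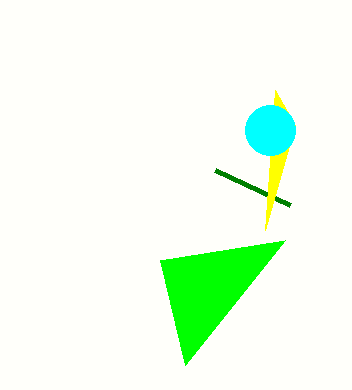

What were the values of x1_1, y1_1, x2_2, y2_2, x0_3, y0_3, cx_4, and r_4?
x1_1 = 215
y1_1 = 170
x2_2 = 185
y2_2 = 365
x0_3 = 265
y0_3 = 230
cx_4 = 270
r_4 = 25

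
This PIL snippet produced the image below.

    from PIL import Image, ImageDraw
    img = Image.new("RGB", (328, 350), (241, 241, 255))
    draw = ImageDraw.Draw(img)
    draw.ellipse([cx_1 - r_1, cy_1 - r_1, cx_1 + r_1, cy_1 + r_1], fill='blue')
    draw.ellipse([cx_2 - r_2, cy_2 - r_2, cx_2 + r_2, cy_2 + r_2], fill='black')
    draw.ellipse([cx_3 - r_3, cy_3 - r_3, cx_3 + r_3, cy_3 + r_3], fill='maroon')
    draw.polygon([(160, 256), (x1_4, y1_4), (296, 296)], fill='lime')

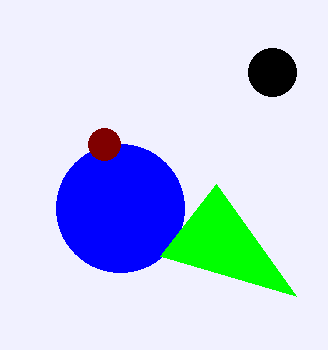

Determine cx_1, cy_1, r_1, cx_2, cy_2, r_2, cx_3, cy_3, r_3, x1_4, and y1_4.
cx_1 = 120; cy_1 = 208; r_1 = 64; cx_2 = 272; cy_2 = 72; r_2 = 24; cx_3 = 104; cy_3 = 144; r_3 = 16; x1_4 = 216; y1_4 = 184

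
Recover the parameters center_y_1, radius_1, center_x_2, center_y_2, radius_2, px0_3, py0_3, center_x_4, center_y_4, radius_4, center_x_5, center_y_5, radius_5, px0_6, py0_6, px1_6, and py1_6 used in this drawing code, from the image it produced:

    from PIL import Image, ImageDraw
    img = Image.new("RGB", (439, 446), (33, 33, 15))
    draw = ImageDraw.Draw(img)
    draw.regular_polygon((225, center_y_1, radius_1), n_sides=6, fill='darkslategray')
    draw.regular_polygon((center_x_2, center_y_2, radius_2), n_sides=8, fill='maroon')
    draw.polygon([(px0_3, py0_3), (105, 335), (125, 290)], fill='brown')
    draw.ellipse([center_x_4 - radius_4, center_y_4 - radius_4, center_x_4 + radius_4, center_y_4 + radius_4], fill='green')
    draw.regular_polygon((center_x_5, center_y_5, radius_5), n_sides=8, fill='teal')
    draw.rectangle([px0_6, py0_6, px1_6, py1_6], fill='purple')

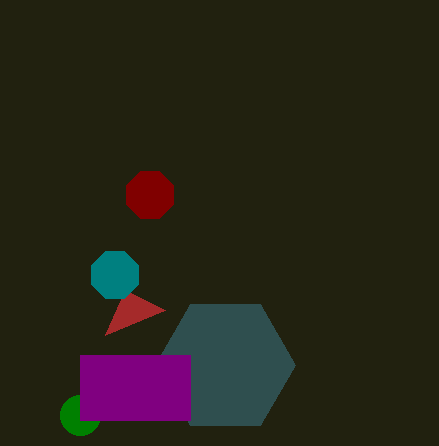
center_y_1 = 365
radius_1 = 70
center_x_2 = 150
center_y_2 = 195
radius_2 = 25
px0_3 = 165
py0_3 = 310
center_x_4 = 80
center_y_4 = 415
radius_4 = 20
center_x_5 = 115
center_y_5 = 275
radius_5 = 25
px0_6 = 80
py0_6 = 355
px1_6 = 190
py1_6 = 420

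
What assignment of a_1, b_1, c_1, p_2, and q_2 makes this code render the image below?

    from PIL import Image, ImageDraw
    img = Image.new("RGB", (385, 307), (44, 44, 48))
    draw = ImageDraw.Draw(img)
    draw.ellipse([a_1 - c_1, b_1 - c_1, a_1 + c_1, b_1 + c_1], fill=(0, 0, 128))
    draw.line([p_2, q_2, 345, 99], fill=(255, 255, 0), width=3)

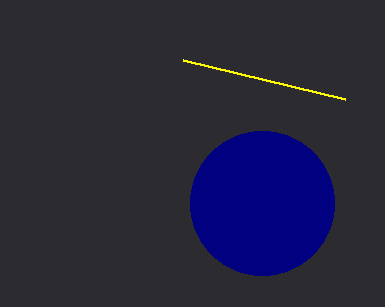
a_1 = 262; b_1 = 203; c_1 = 72; p_2 = 183; q_2 = 60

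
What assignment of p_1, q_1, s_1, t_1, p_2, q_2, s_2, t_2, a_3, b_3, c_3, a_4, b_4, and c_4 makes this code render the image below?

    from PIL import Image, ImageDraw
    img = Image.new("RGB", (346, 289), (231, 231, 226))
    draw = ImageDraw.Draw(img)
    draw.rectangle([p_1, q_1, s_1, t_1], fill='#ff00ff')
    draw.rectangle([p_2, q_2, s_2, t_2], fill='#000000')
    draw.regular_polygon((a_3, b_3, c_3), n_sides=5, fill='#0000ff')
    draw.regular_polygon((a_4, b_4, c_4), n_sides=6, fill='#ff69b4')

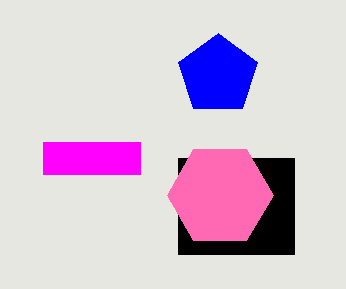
p_1 = 43, q_1 = 142, s_1 = 140, t_1 = 174, p_2 = 178, q_2 = 158, s_2 = 294, t_2 = 254, a_3 = 218, b_3 = 75, c_3 = 42, a_4 = 220, b_4 = 195, c_4 = 53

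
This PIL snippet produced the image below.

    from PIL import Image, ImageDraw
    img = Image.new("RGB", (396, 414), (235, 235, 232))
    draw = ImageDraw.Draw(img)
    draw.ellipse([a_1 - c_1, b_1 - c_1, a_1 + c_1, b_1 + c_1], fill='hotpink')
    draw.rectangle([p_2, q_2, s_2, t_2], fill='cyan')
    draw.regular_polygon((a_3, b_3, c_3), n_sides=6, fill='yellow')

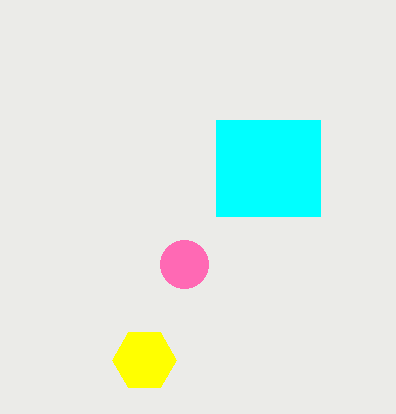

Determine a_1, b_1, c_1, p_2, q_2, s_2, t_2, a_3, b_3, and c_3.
a_1 = 184
b_1 = 264
c_1 = 24
p_2 = 216
q_2 = 120
s_2 = 320
t_2 = 216
a_3 = 144
b_3 = 360
c_3 = 32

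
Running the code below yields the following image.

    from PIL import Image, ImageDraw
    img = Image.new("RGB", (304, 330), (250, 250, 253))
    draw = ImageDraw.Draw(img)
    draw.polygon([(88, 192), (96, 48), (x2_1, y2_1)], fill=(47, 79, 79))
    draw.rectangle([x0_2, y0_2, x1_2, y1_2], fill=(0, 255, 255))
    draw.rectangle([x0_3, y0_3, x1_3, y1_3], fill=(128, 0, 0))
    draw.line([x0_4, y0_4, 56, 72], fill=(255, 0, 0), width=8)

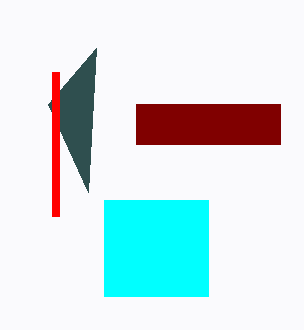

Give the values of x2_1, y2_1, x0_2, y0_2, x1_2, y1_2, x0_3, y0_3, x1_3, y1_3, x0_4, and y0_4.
x2_1 = 48, y2_1 = 104, x0_2 = 104, y0_2 = 200, x1_2 = 208, y1_2 = 296, x0_3 = 136, y0_3 = 104, x1_3 = 280, y1_3 = 144, x0_4 = 56, y0_4 = 216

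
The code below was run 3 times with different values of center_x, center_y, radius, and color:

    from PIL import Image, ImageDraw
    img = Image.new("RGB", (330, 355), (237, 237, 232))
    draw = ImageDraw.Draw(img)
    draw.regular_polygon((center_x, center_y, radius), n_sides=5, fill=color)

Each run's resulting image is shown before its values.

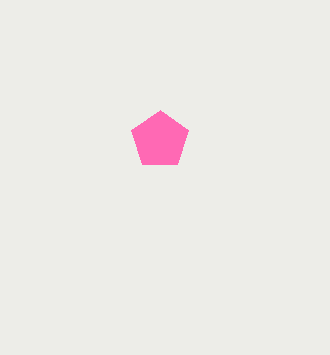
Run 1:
center_x = 160
center_y = 140
radius = 30
color = 'hotpink'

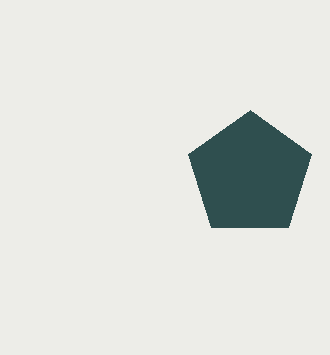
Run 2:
center_x = 250, center_y = 175, radius = 65, color = 'darkslategray'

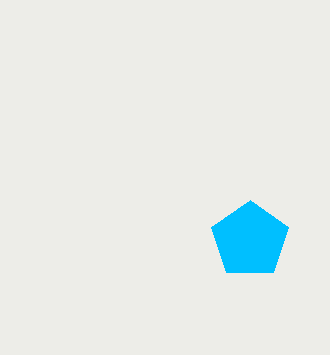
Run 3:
center_x = 250, center_y = 240, radius = 40, color = 'deepskyblue'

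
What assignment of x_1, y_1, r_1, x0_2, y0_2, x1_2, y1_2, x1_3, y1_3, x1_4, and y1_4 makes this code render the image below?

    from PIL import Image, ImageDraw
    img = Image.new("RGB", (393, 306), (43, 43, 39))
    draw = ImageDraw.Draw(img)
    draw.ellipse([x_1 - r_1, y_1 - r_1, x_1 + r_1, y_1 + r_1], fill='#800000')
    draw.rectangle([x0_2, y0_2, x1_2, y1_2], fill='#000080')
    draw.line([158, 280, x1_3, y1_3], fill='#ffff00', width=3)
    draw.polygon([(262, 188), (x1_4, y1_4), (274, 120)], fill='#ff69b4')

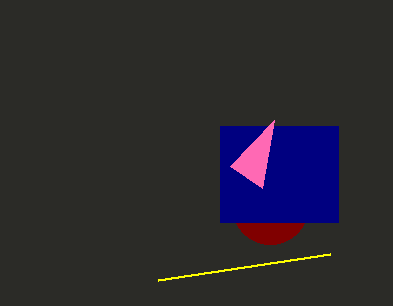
x_1 = 270
y_1 = 206
r_1 = 38
x0_2 = 220
y0_2 = 126
x1_2 = 338
y1_2 = 222
x1_3 = 330
y1_3 = 254
x1_4 = 230
y1_4 = 166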